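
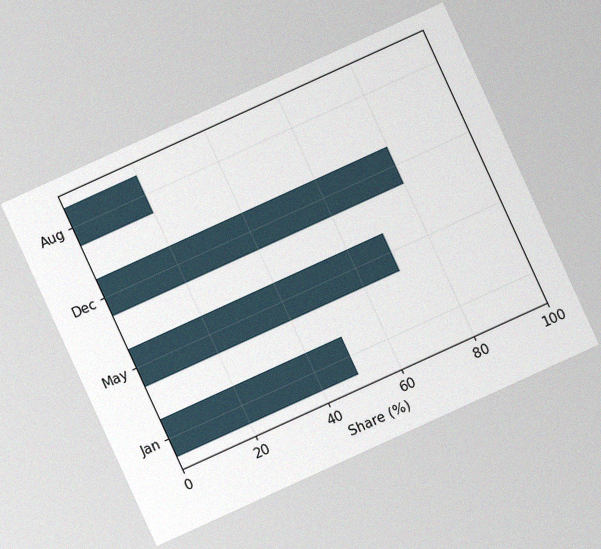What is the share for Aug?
20%

The chart is tilted about 25° counter-clockwise, with some photo noise. Reading along the chart's x-axis, the Aug bar reaches 20%.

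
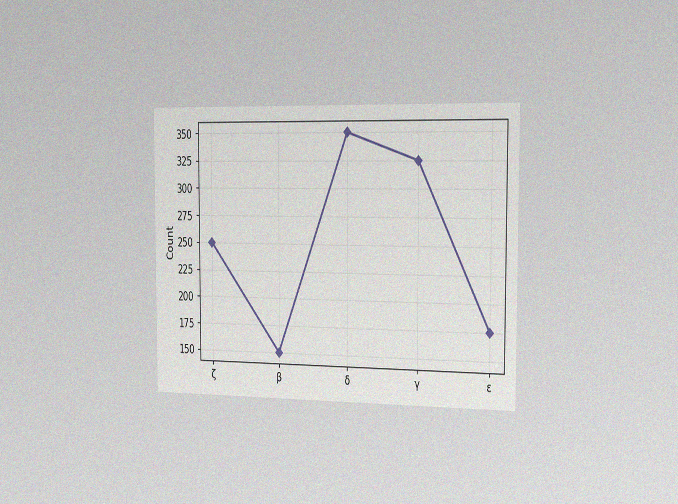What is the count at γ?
The chart is viewed slightly from the right, with some photo noise. At γ, the line is at 325.

325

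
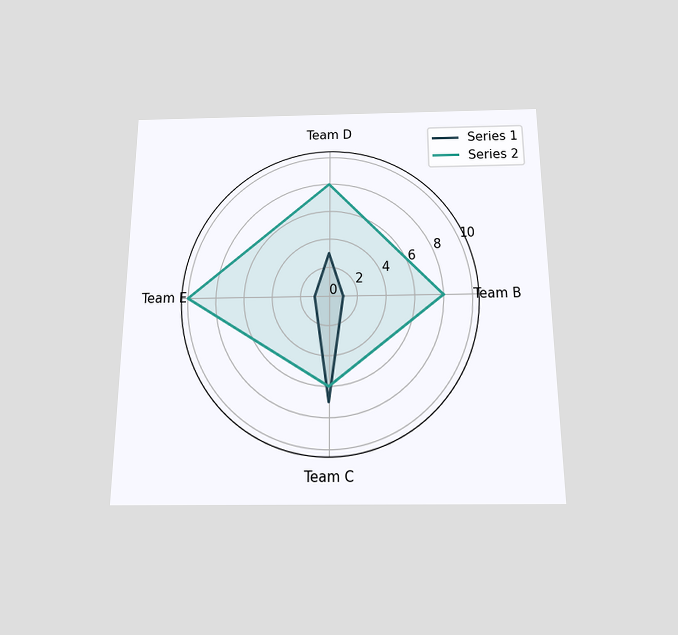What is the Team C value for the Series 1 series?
7

The chart is viewed slightly from below. On the Team C axis, Series 1 reaches 7.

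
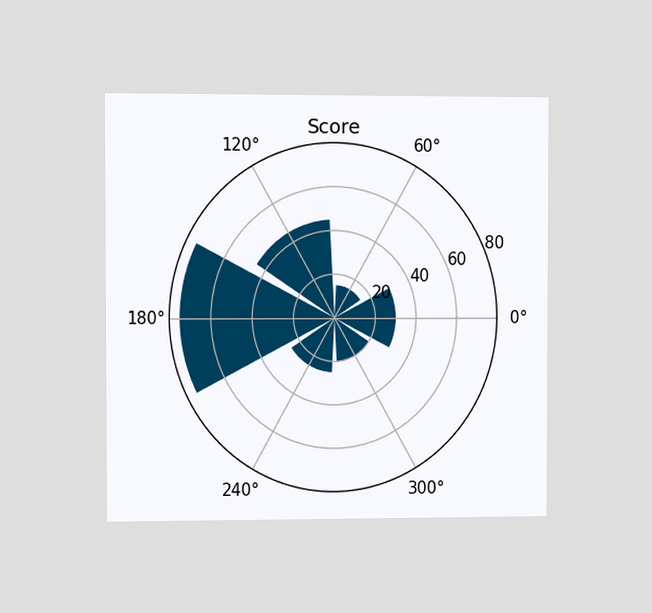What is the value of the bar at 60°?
15

The chart is viewed at a slight angle. The bar at 60° reaches 15 on the radial axis.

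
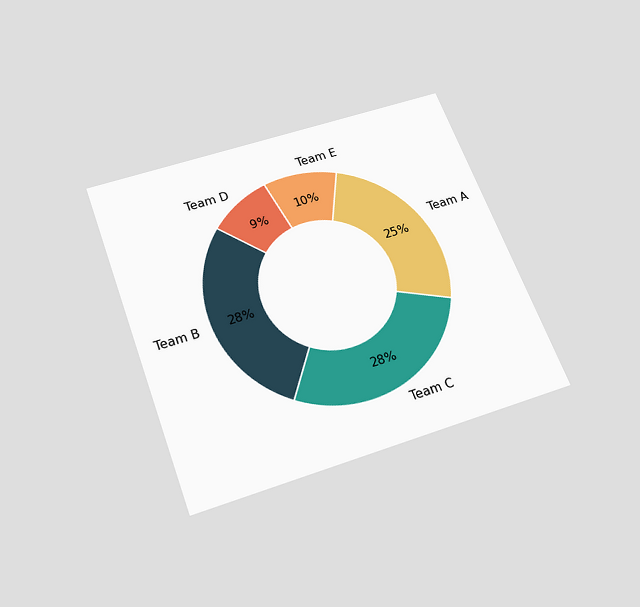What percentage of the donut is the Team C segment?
The chart is tilted about 21° counter-clockwise and viewed slightly from below. The Team C segment takes up 28% of the ring.

28%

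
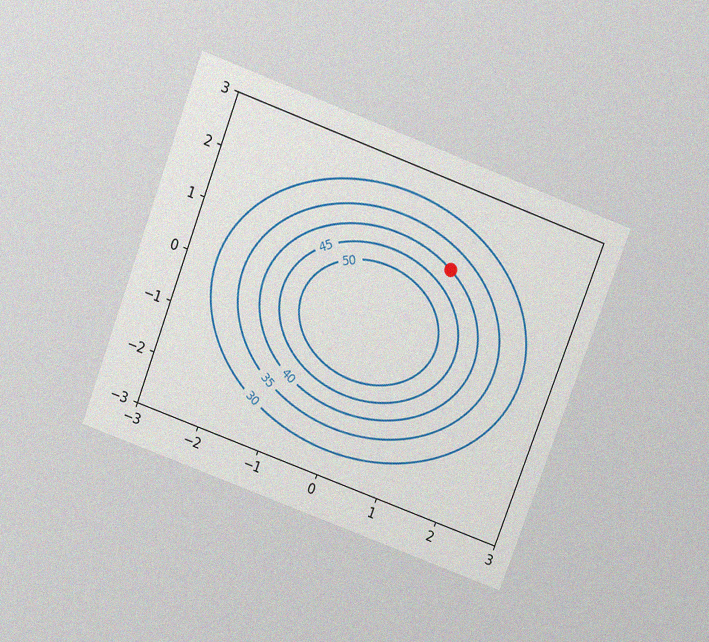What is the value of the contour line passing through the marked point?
40

The chart is tilted about 20° clockwise and viewed slightly from above, with some photo noise. The marked point sits on the contour labelled 40.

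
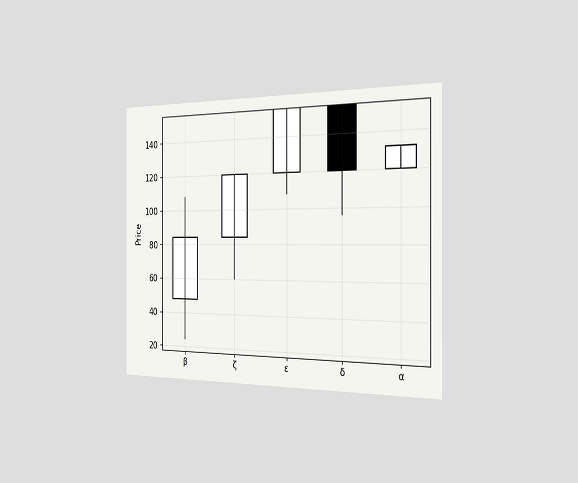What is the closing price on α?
132

The chart is viewed slightly from the right. The α candle closes at 132.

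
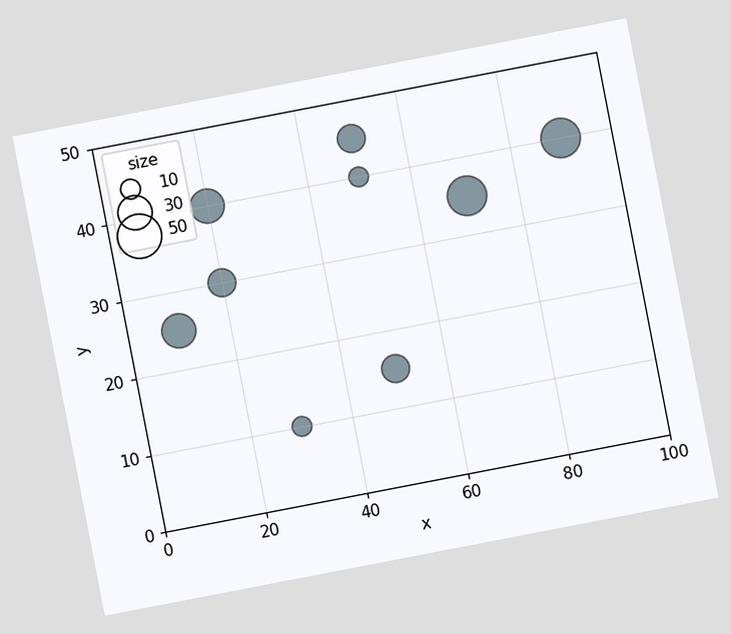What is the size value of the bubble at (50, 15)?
20

The chart is tilted about 11° counter-clockwise. Matching the bubble at (50, 15) against the size legend gives 20.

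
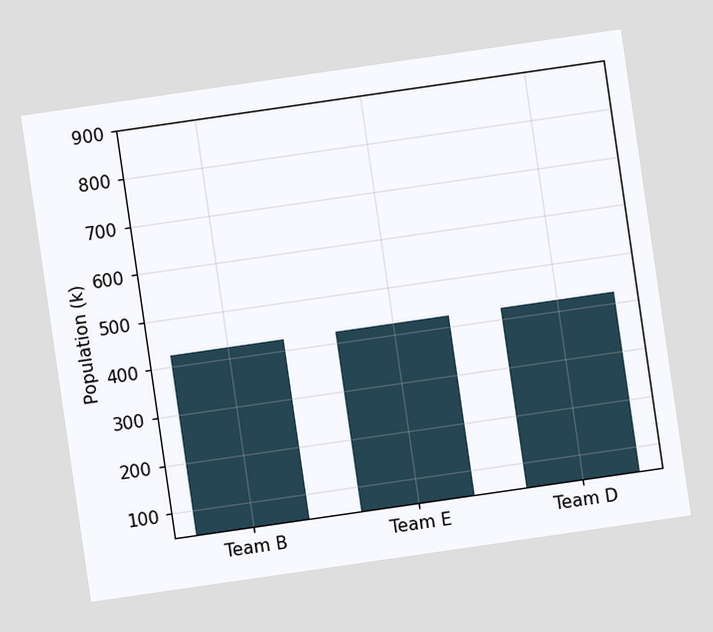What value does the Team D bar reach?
424k

The chart is tilted about 8° counter-clockwise. Reading along the chart's y-axis, the Team D bar reaches 424k.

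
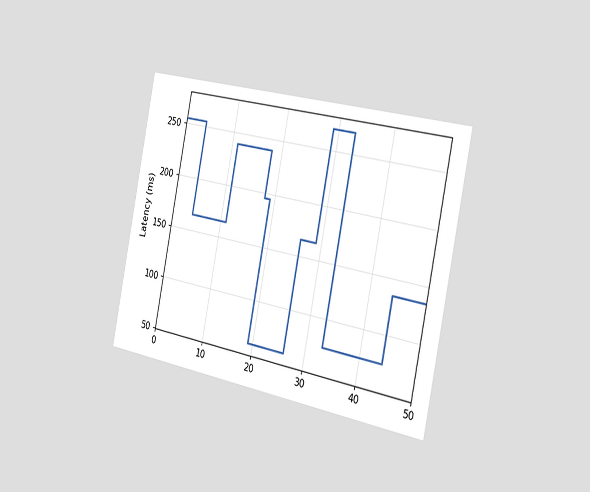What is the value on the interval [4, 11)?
165ms

The chart is tilted about 11° clockwise and viewed slightly from the right. On [4, 11) the step sits at 165ms.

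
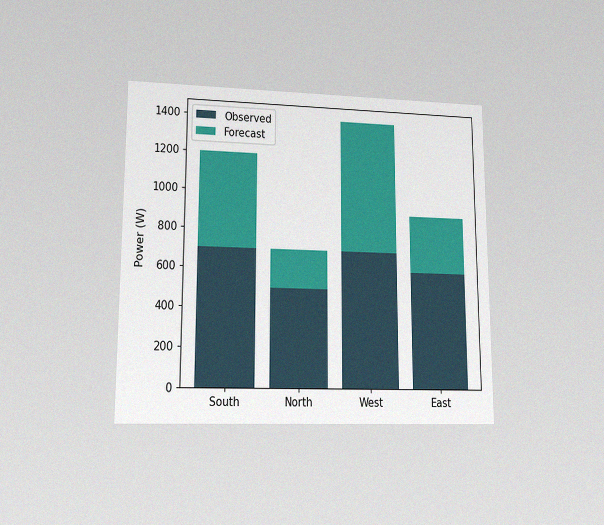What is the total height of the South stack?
The chart is viewed at a slight angle, with some photo noise. The South stack's top reaches 1200W on the y-axis.

1200W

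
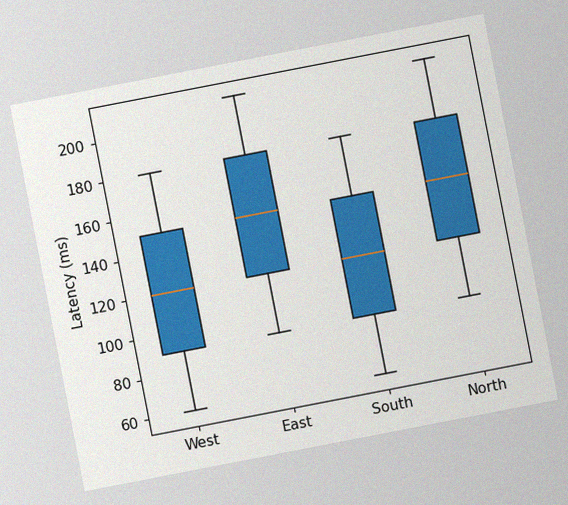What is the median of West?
120ms

The chart is tilted about 11° counter-clockwise, with some photo noise. The median line in the West box sits at 120ms.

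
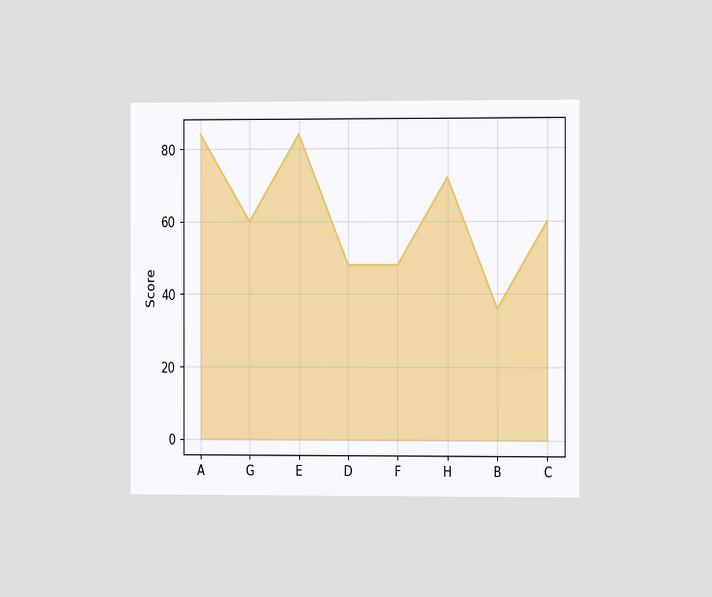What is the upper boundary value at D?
The chart is viewed slightly from the right. At D the upper boundary is at 48.

48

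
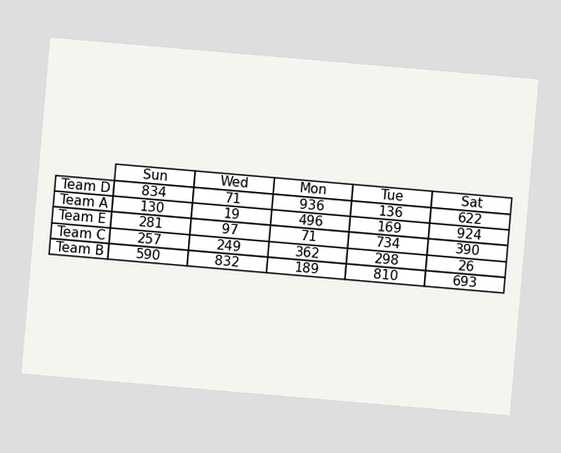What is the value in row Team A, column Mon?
496

The chart is tilted about 5° clockwise. The (Team A, Mon) cell reads 496.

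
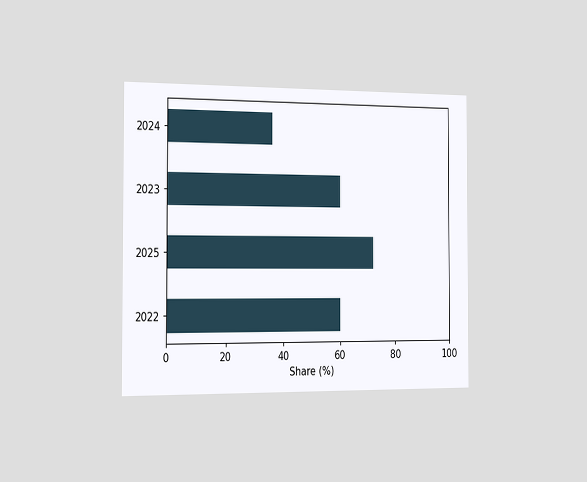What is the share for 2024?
The chart is viewed slightly from the left. Reading along the chart's x-axis, the 2024 bar reaches 36%.

36%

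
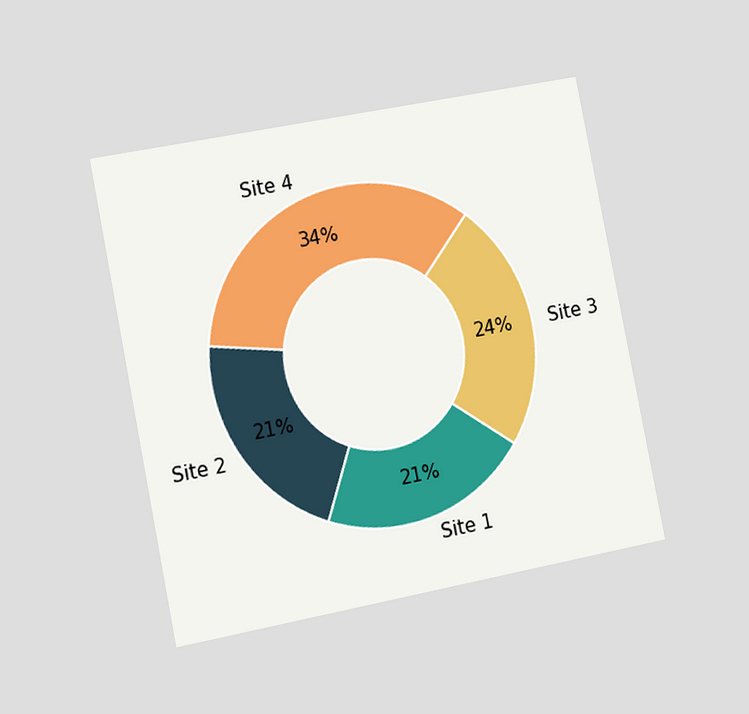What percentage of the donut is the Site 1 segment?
21%

The chart is tilted about 11° counter-clockwise and viewed slightly from the left. The Site 1 segment takes up 21% of the ring.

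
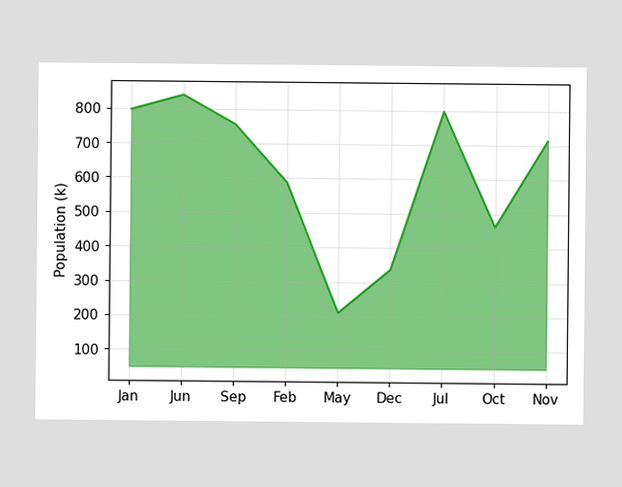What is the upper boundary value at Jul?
798k

At Jul the upper boundary is at 798k.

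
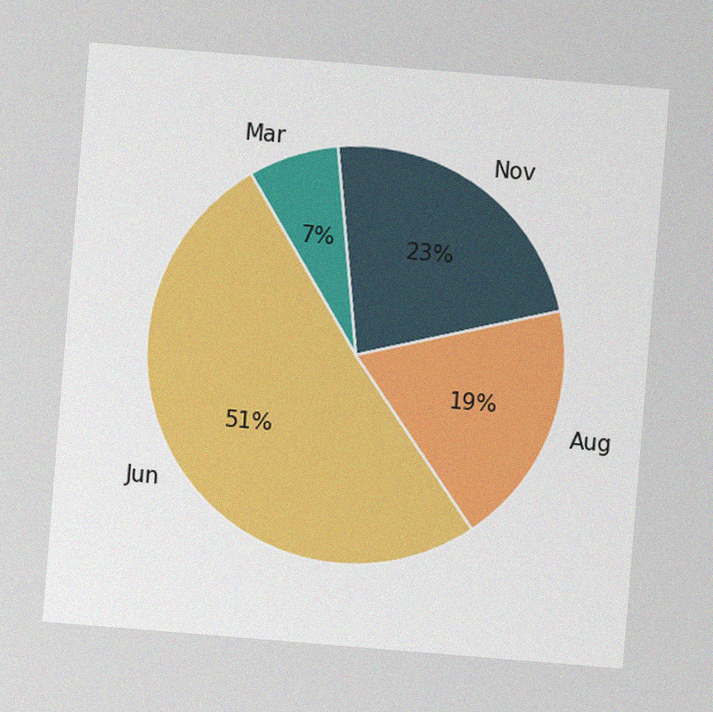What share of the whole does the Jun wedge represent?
The chart is tilted about 5° clockwise, with some photo noise. The Jun slice takes up 51% of the pie.

51%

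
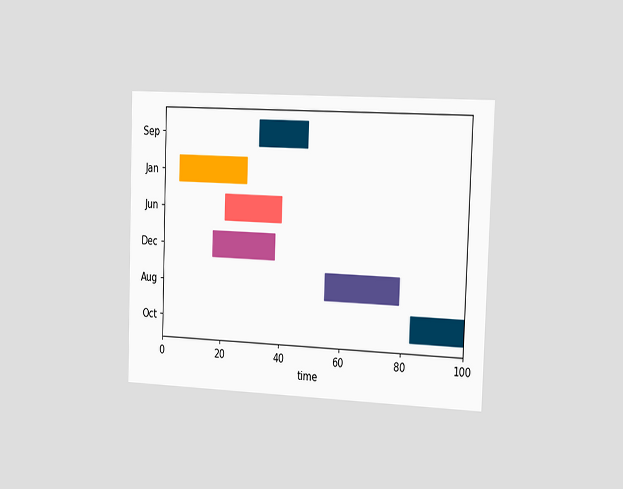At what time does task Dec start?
The chart is tilted about 2° clockwise and viewed slightly from the right. The Dec bar begins at t=17.

17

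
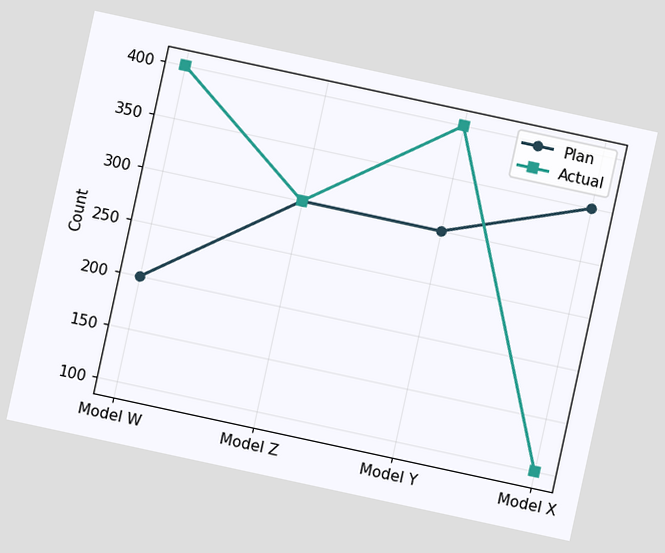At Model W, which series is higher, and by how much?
The chart is tilted about 12° clockwise. At Model W, Actual sits above the other line by 200.

Actual, by 200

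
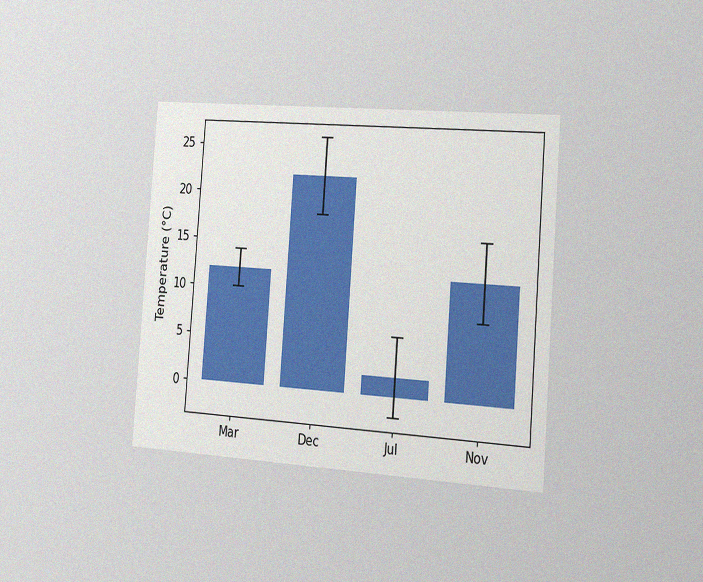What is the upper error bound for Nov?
16°C

The chart is tilted about 4° clockwise and viewed slightly from the right, with some photo noise. The Nov bar's upper whisker reaches 16°C.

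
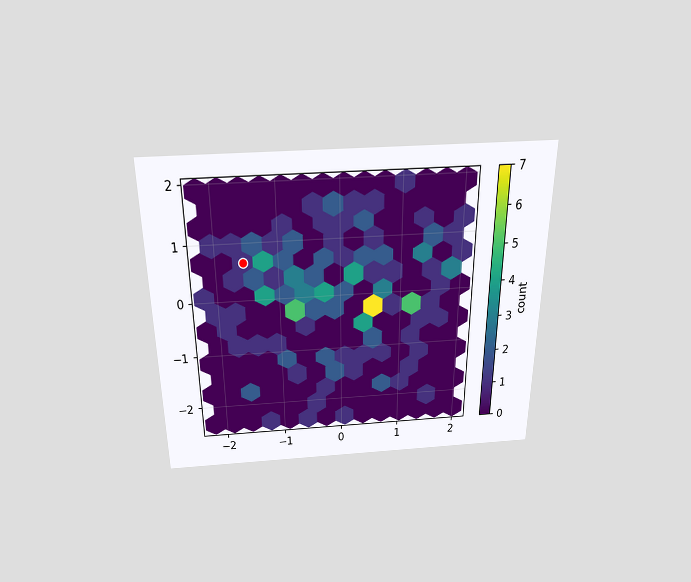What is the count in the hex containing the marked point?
1

The chart is viewed slightly from above. The marked hex reads 1 on the colorbar.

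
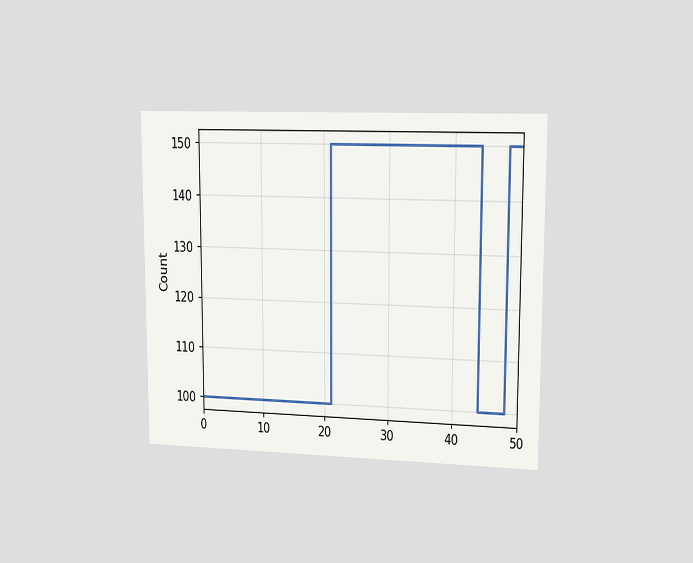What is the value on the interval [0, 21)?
100

The chart is viewed slightly from the right. On [0, 21) the step sits at 100.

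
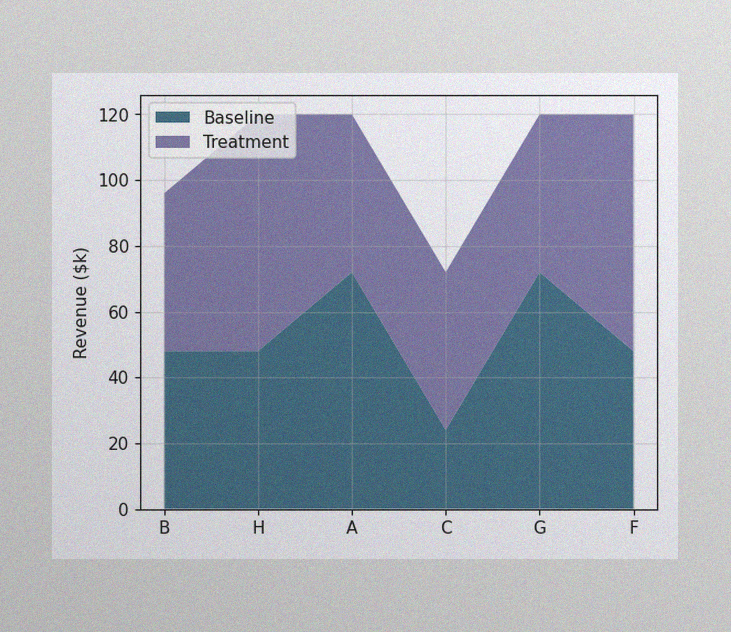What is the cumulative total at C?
The image has some photo noise and uneven lighting. The stacked total at C reaches $72k.

$72k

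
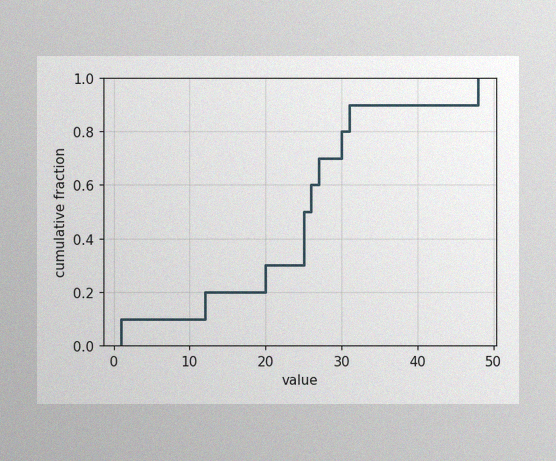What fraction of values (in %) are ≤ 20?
The image has some photo noise and uneven lighting. At x=20 the ECDF step is at 30%.

30%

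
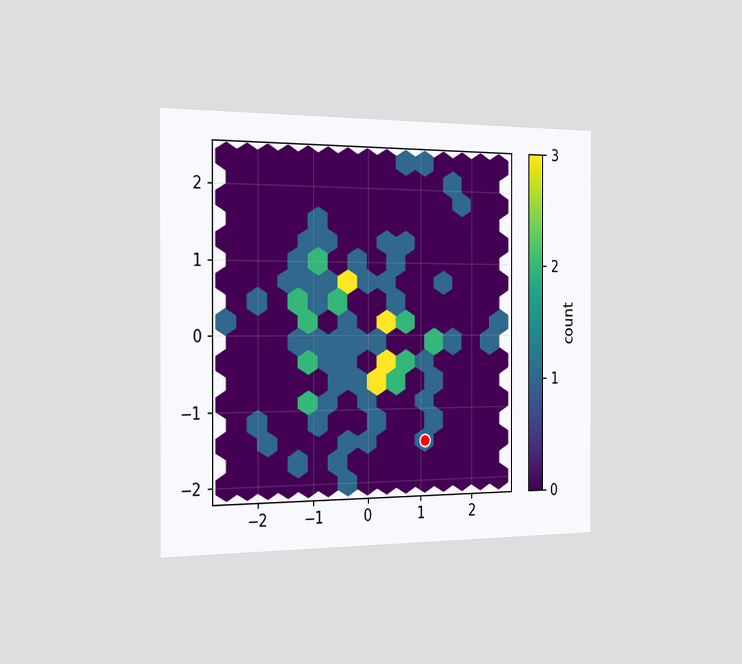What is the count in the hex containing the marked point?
The chart is viewed slightly from the left. The marked hex reads 1 on the colorbar.

1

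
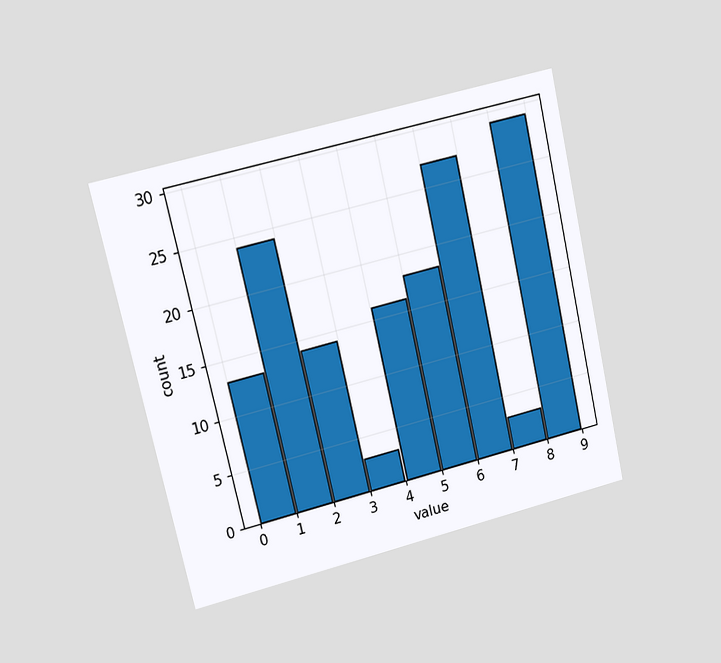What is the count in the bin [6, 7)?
27

The chart is tilted about 13° counter-clockwise and viewed at a slight angle. The [6, 7) bin has height 27.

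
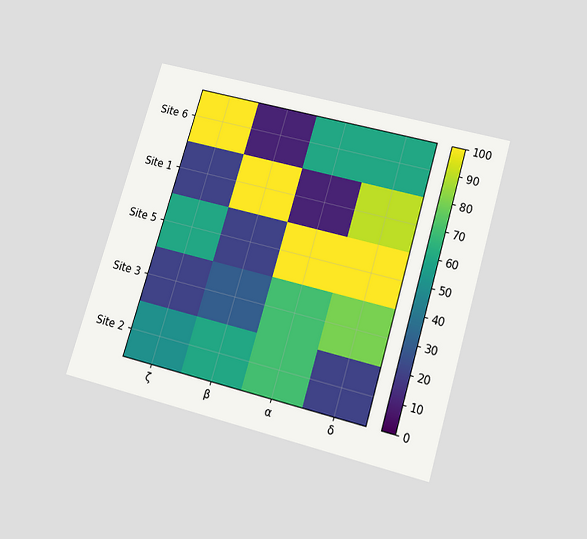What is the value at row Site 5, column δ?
The chart is tilted about 16° clockwise and viewed slightly from below. Matching cell (Site 5, δ) against the colorbar gives 100.

100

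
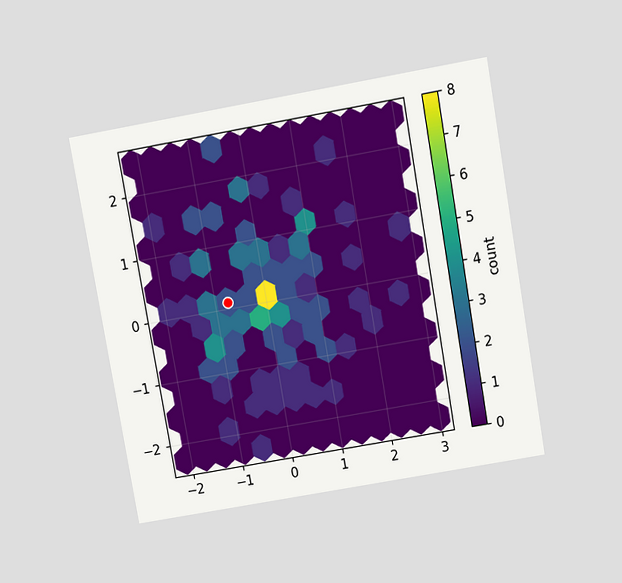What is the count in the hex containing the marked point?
2

The chart is tilted about 10° counter-clockwise and viewed slightly from above. The marked hex reads 2 on the colorbar.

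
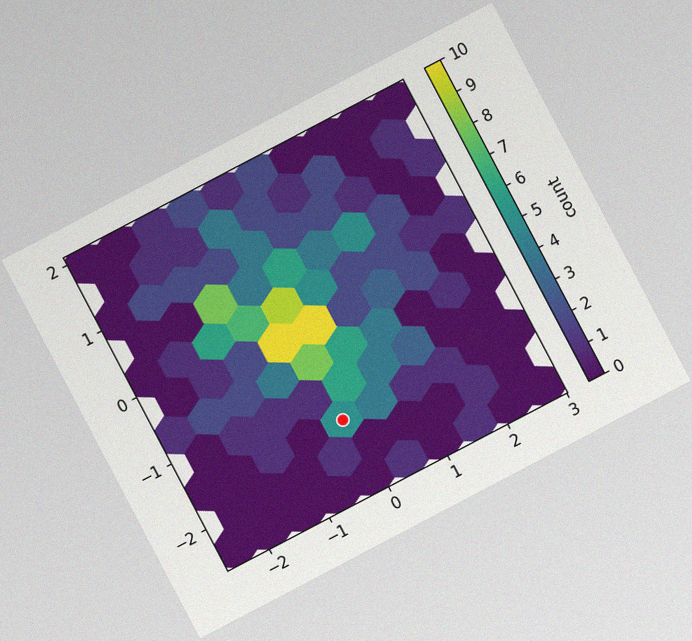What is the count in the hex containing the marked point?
5

The chart is tilted about 28° counter-clockwise, with some photo noise. The marked hex reads 5 on the colorbar.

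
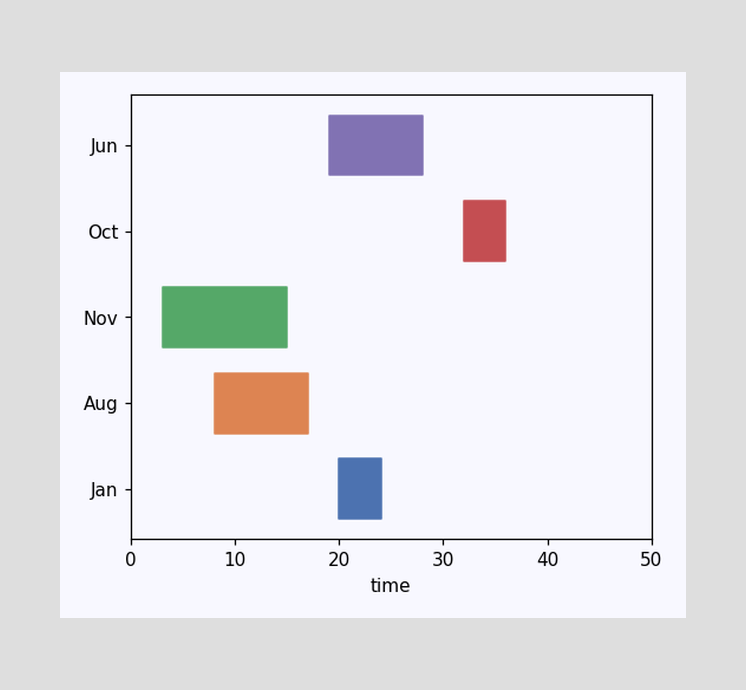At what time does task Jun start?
19

The Jun bar begins at t=19.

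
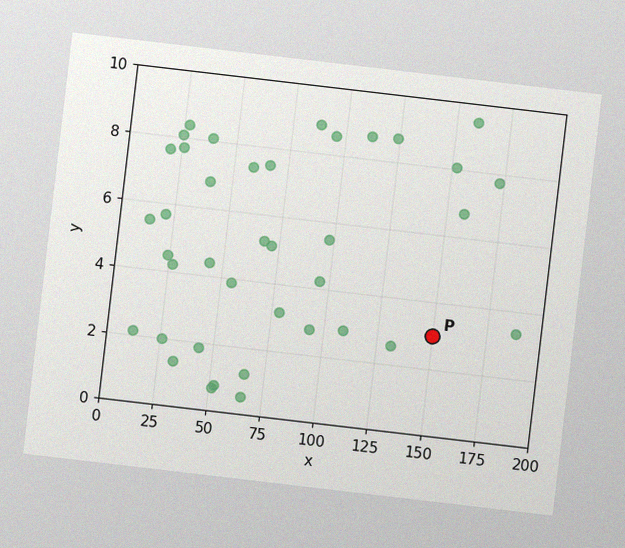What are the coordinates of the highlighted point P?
(150, 3)

The chart is tilted about 7° clockwise, with some photo noise. Following the gridlines from P to each axis, P sits at (150, 3).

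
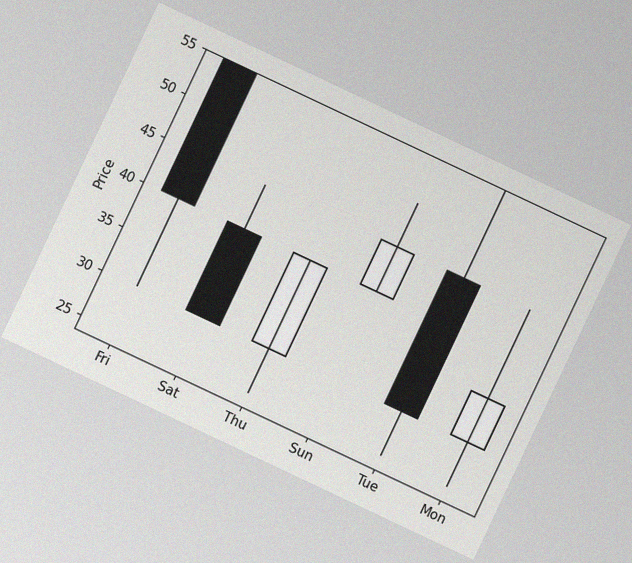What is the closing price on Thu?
The chart is tilted about 25° clockwise, with some photo noise. The Thu candle closes at 40.

40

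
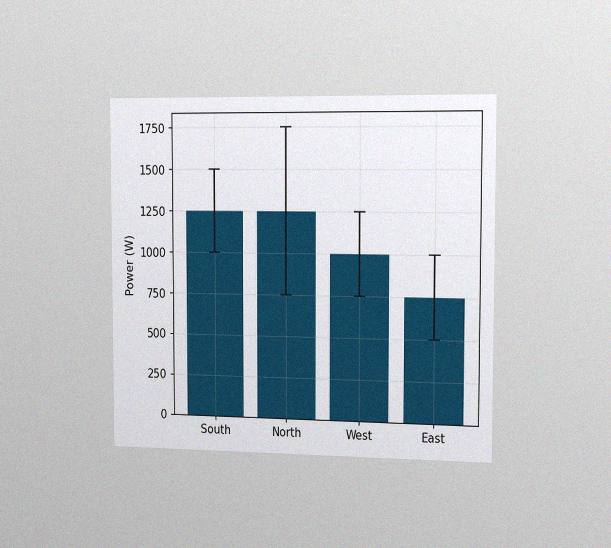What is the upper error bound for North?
1750W

The chart is viewed slightly from the right, with some photo noise. The North bar's upper whisker reaches 1750W.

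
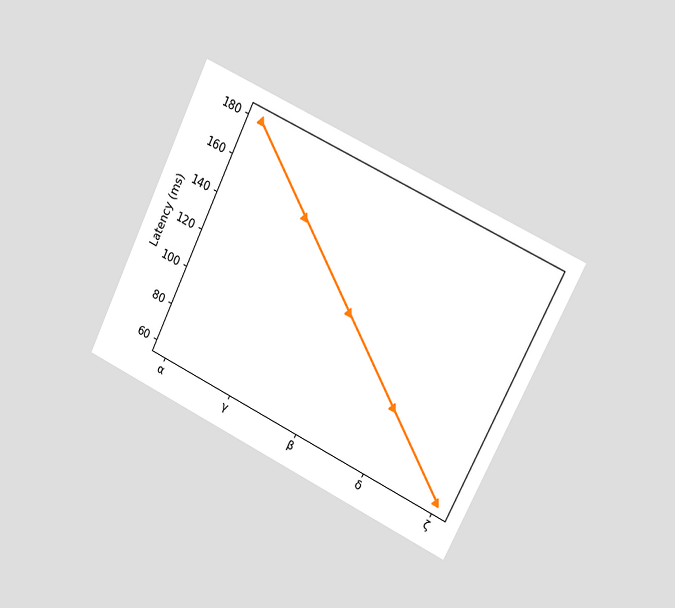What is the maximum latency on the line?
The chart is tilted about 26° clockwise and viewed slightly from the right. The highest point is at α, and reading across to the y-axis gives 180ms.

180ms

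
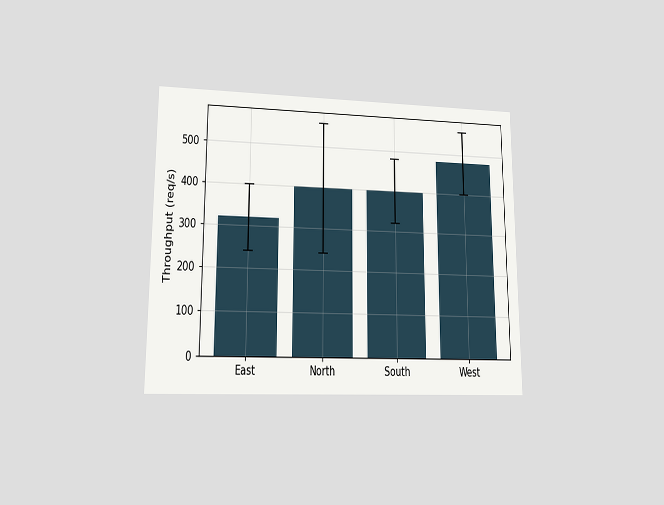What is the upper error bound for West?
560req/s

The chart is viewed at a slight angle. The West bar's upper whisker reaches 560req/s.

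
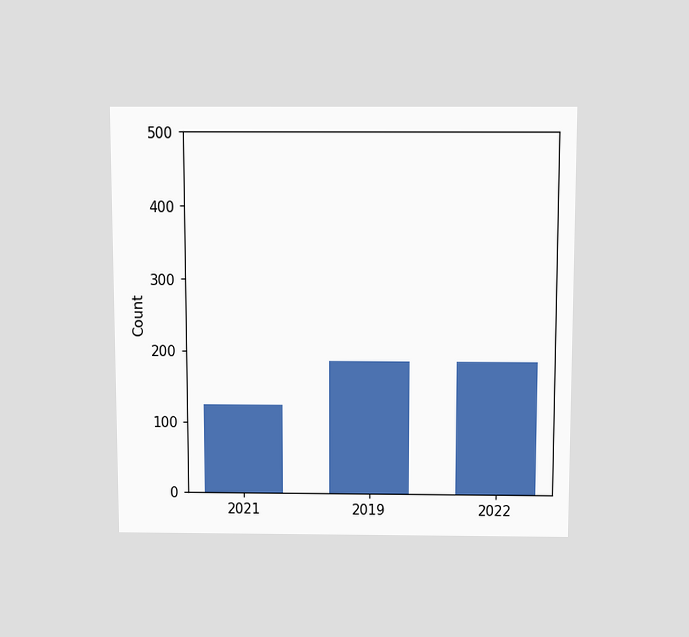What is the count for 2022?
186

The chart is viewed slightly from above. Reading along the chart's y-axis, the 2022 bar reaches 186.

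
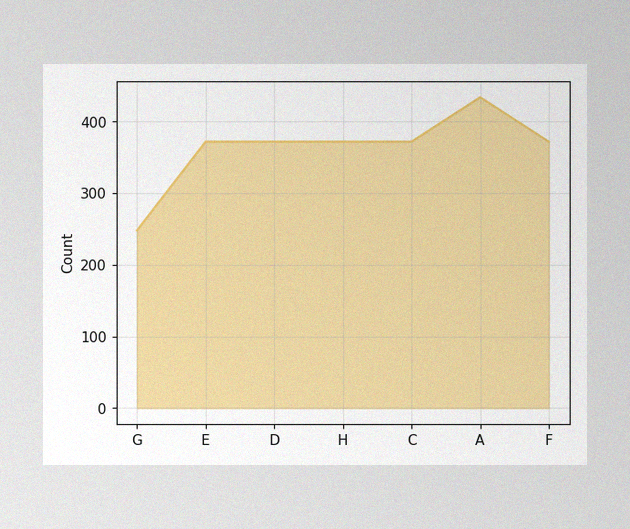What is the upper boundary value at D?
372

The image has some photo noise and uneven lighting. At D the upper boundary is at 372.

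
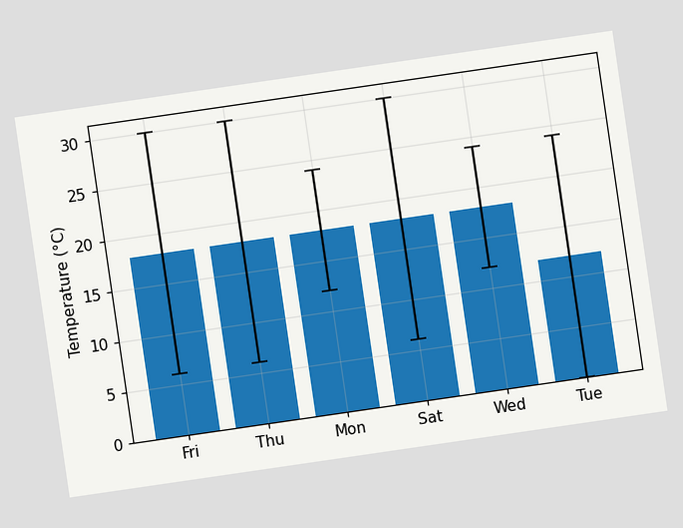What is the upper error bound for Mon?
The chart is tilted about 8° counter-clockwise. The Mon bar's upper whisker reaches 24°C.

24°C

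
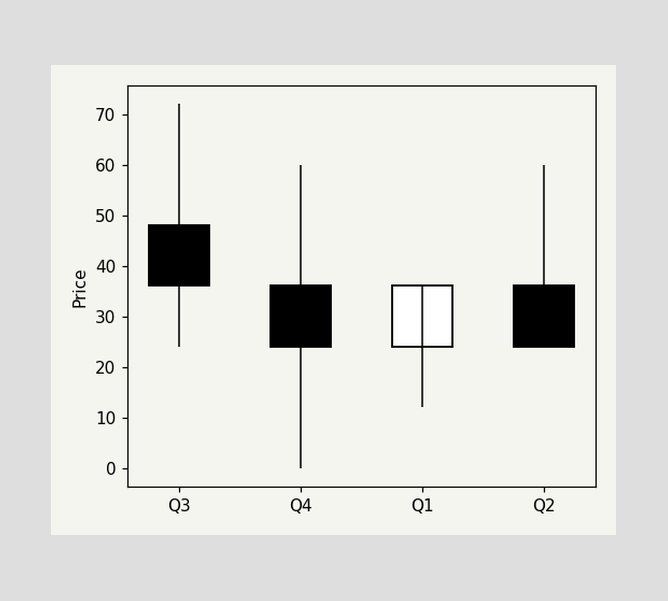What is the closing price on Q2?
The Q2 candle closes at 24.

24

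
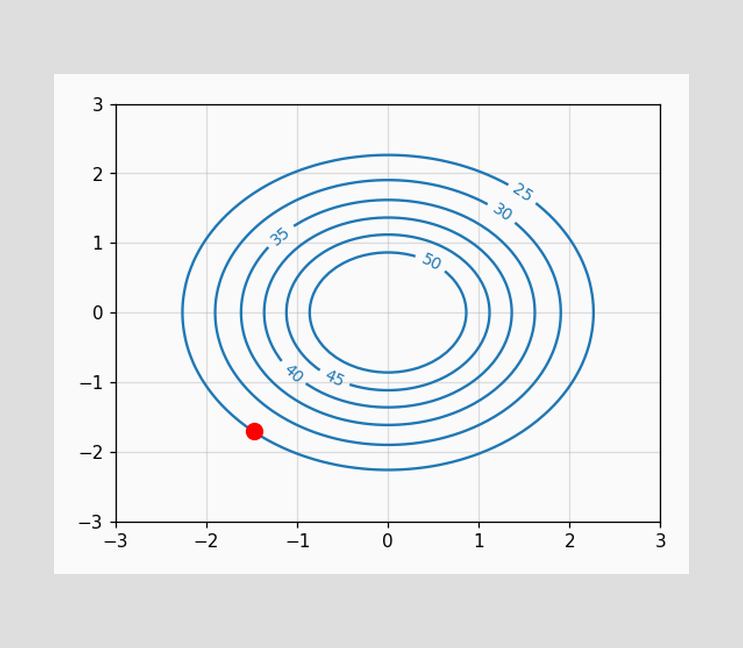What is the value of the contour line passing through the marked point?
25

The marked point sits on the contour labelled 25.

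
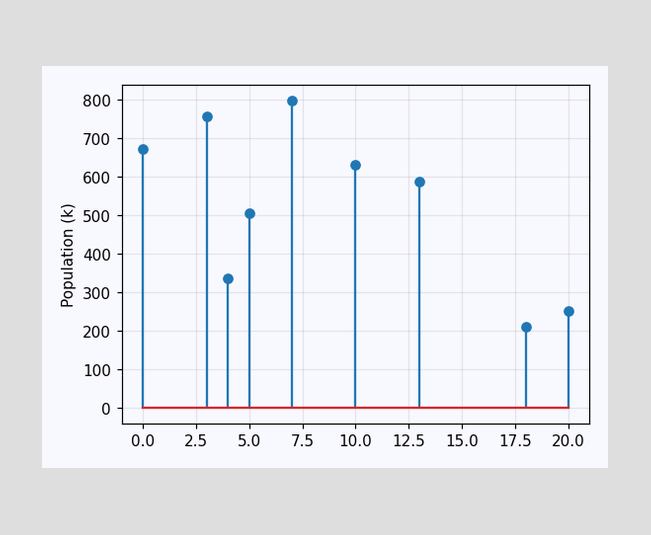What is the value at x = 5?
The stem at x=5 reaches 504k.

504k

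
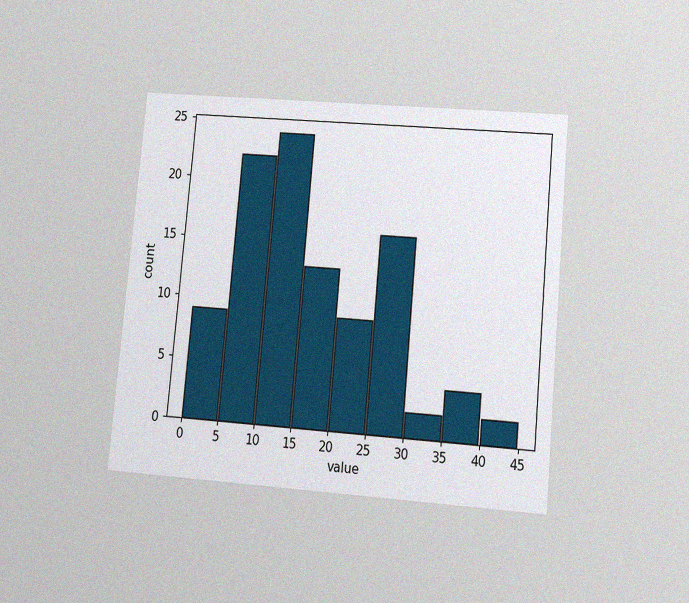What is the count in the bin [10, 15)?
The chart is tilted about 5° clockwise and viewed at a slight angle, with some photo noise. The [10, 15) bin has height 24.

24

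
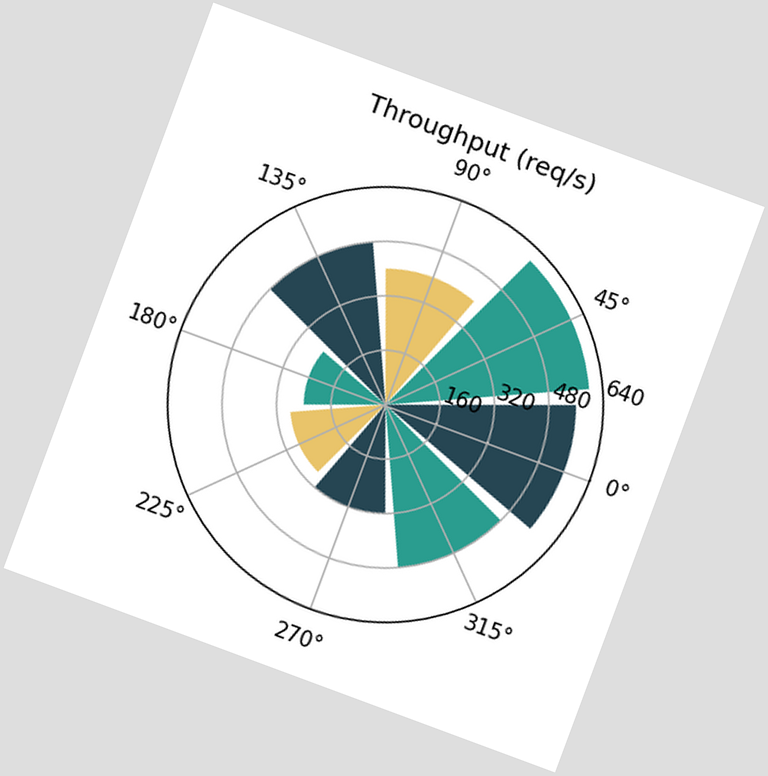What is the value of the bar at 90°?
The chart is tilted about 20° clockwise. The bar at 90° reaches 400req/s on the radial axis.

400req/s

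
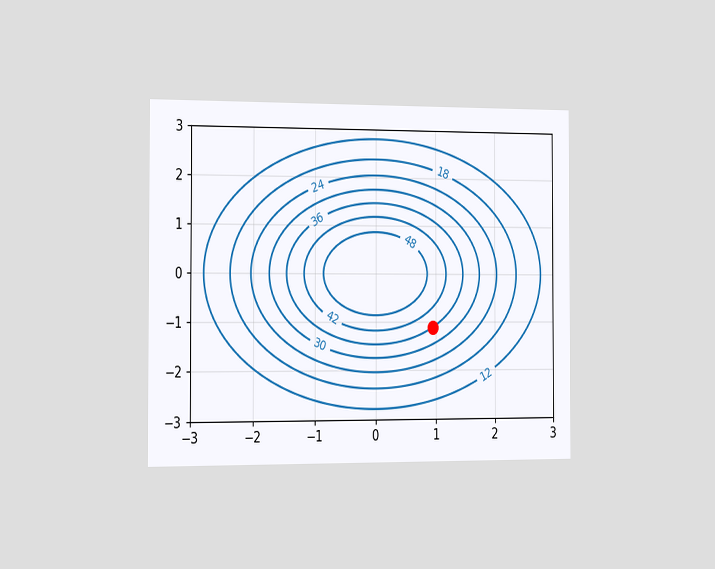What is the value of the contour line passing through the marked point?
The chart is viewed slightly from the left. The marked point sits on the contour labelled 36.

36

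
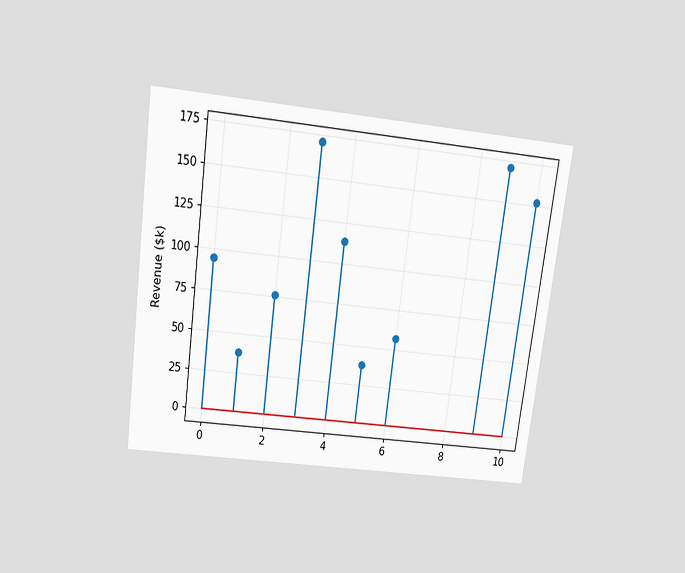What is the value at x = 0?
The chart is tilted about 7° clockwise and viewed slightly from above. The stem at x=0 reaches $95k.

$95k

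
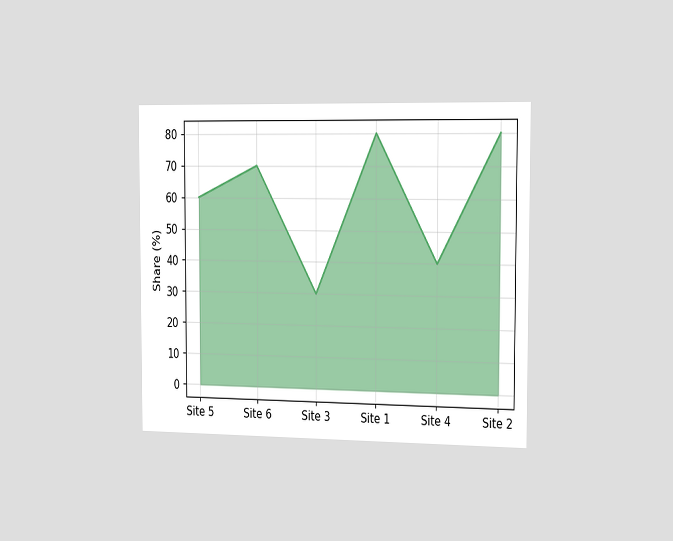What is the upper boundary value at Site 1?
The chart is viewed slightly from the right. At Site 1 the upper boundary is at 80%.

80%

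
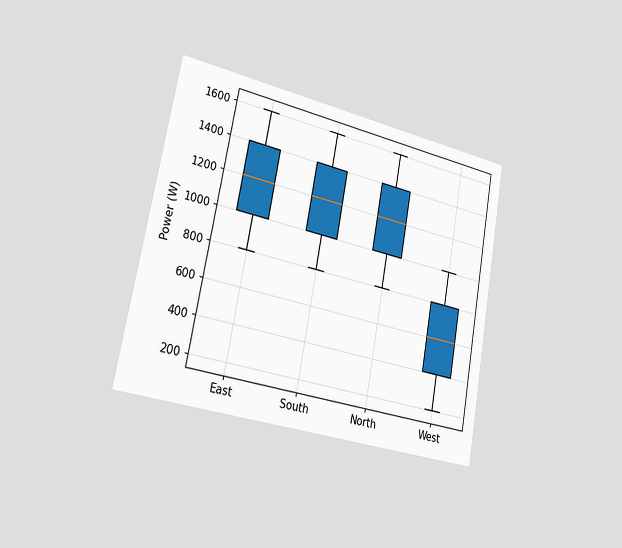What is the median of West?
The chart is tilted about 10° clockwise and viewed slightly from the left. The median line in the West box sits at 600W.

600W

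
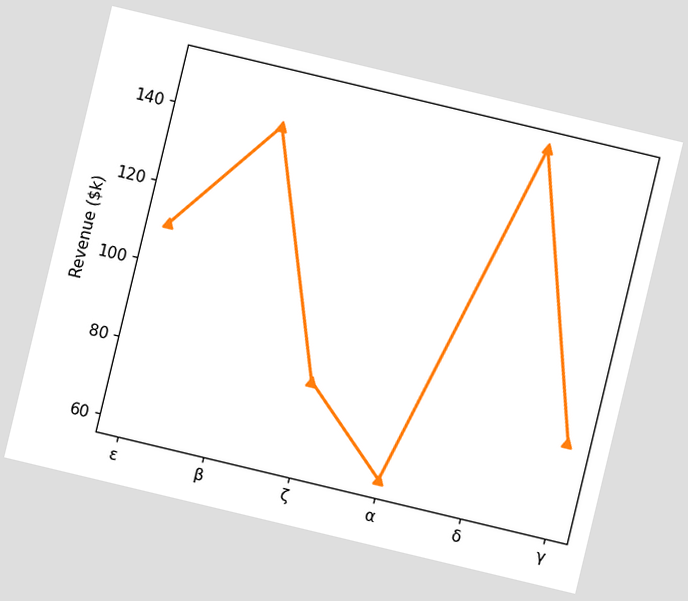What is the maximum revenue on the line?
$150k

The chart is tilted about 13° clockwise. The highest point is at δ, and reading across to the y-axis gives $150k.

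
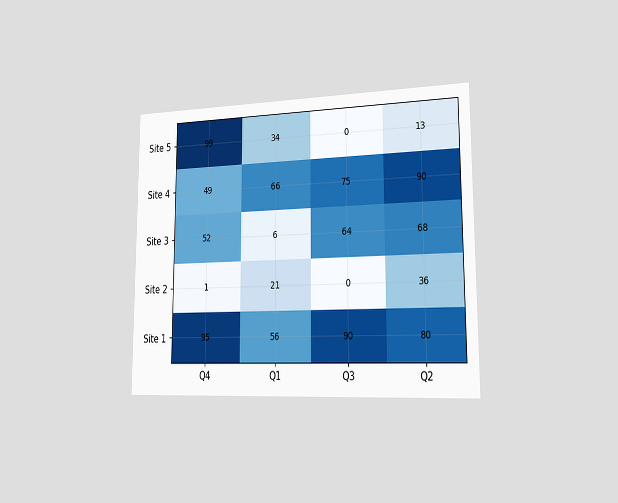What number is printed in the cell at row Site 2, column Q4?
The chart is viewed slightly from the right. The (Site 2, Q4) cell reads 1.

1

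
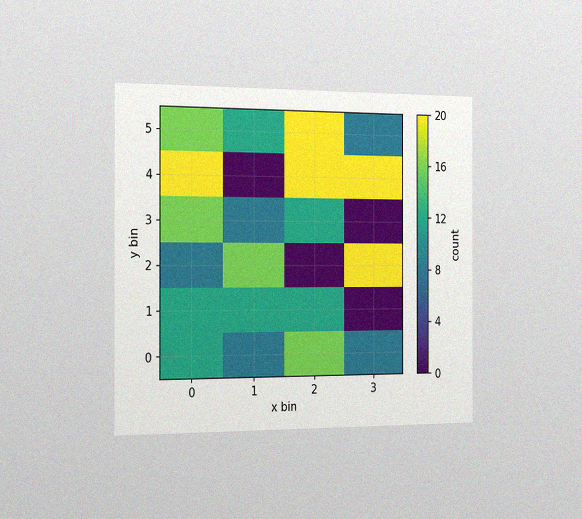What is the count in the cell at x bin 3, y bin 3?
The chart is viewed slightly from the left, with some photo noise. Matching the cell (3, 3) against the colorbar gives 0.

0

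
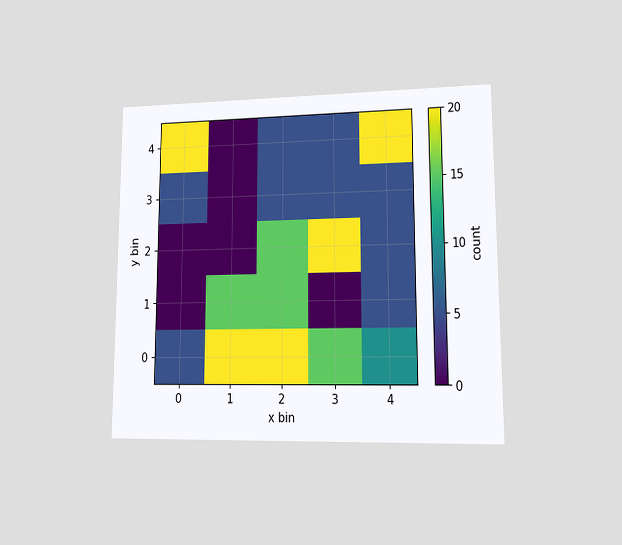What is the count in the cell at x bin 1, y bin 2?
0

The chart is viewed at a slight angle. Matching the cell (1, 2) against the colorbar gives 0.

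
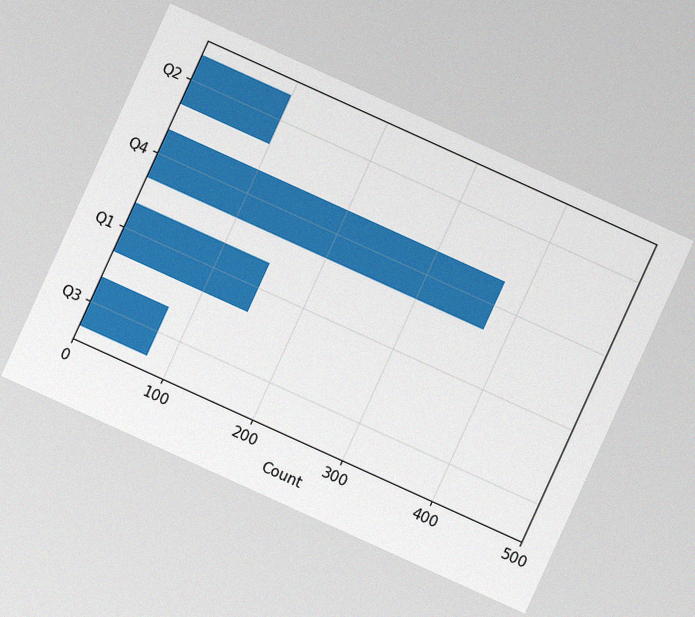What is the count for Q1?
The chart is tilted about 24° clockwise, with some photo noise. Reading along the chart's x-axis, the Q1 bar reaches 150.

150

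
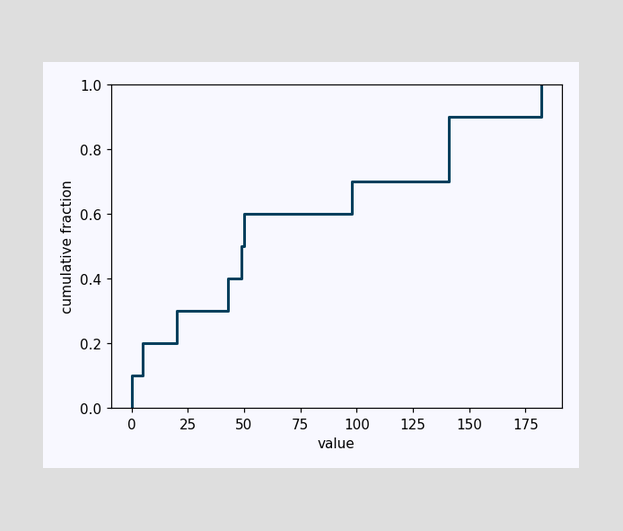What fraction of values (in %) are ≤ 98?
70%

At x=98 the ECDF step is at 70%.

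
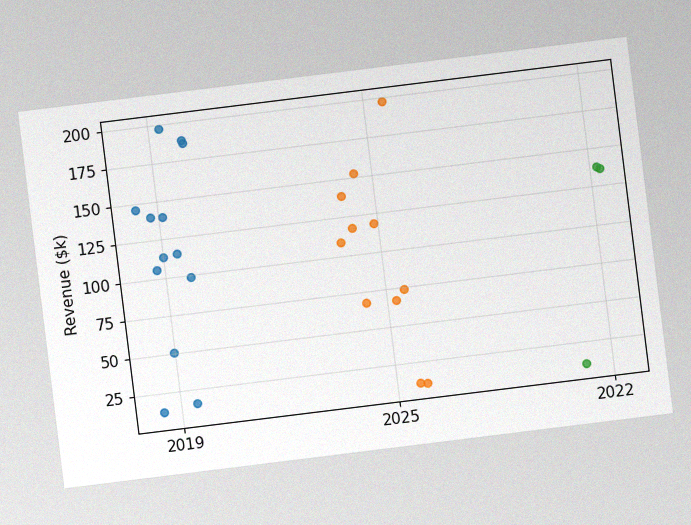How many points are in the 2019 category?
13

The chart is tilted about 7° counter-clockwise, with some photo noise. Counting the markers in the 2019 column gives 13.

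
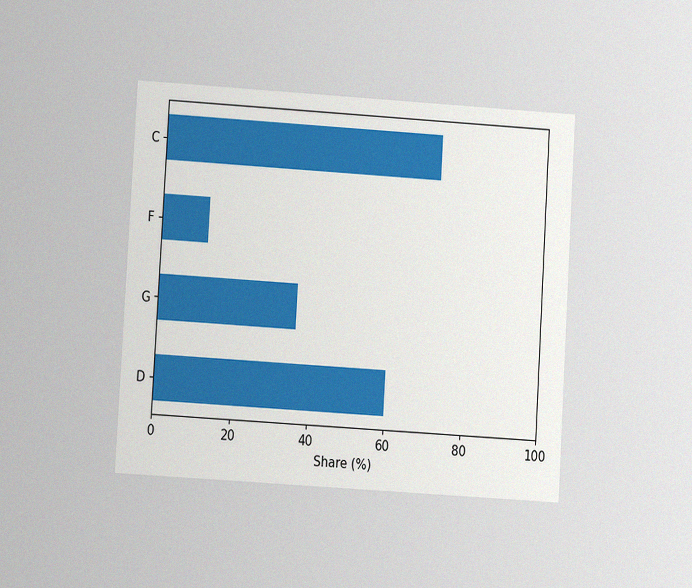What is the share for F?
The chart is tilted about 3° clockwise and viewed at a slight angle, with some photo noise. Reading along the chart's x-axis, the F bar reaches 12%.

12%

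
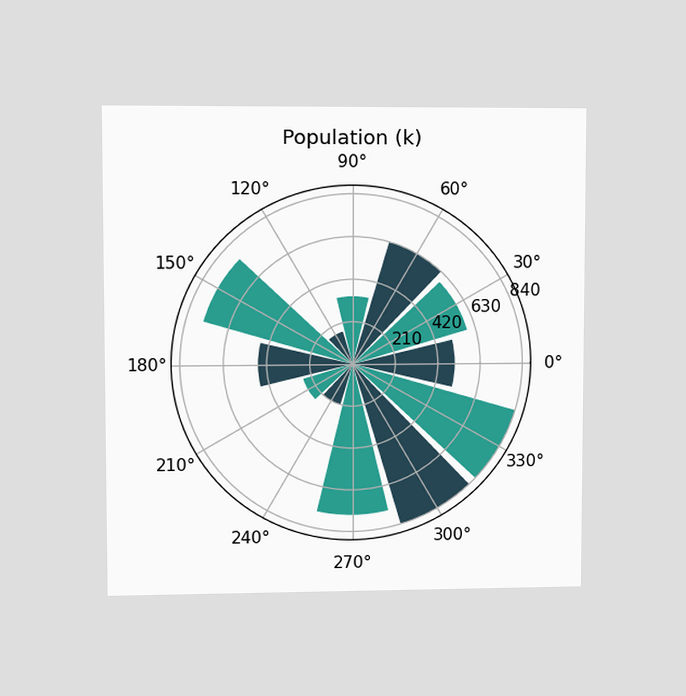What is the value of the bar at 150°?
756k

The chart is viewed at a slight angle. The bar at 150° reaches 756k on the radial axis.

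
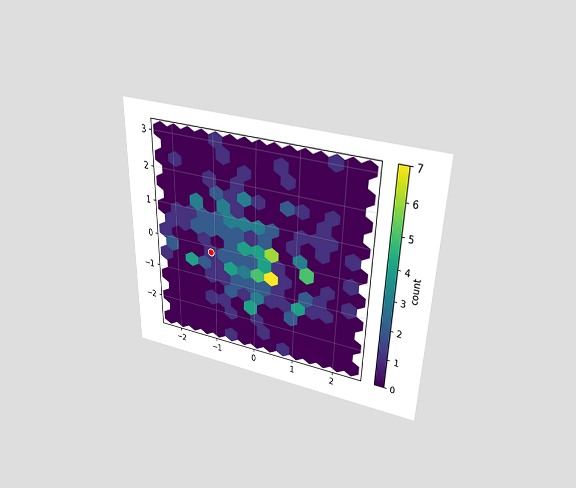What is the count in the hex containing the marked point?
1

The chart is viewed slightly from above. The marked hex reads 1 on the colorbar.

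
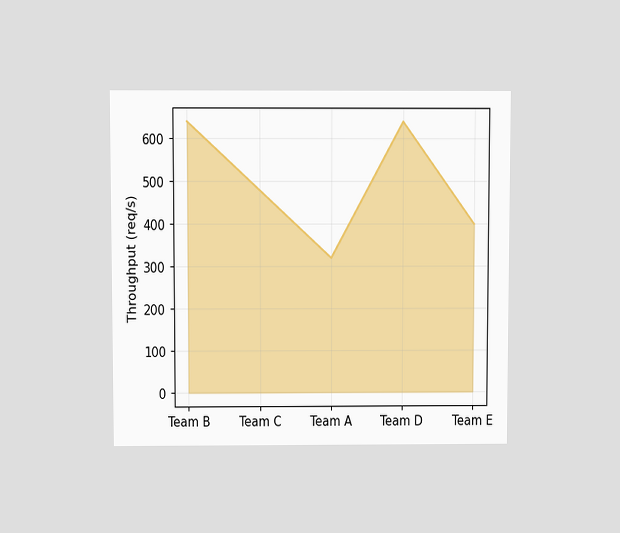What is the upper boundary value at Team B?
The chart is viewed slightly from above. At Team B the upper boundary is at 640req/s.

640req/s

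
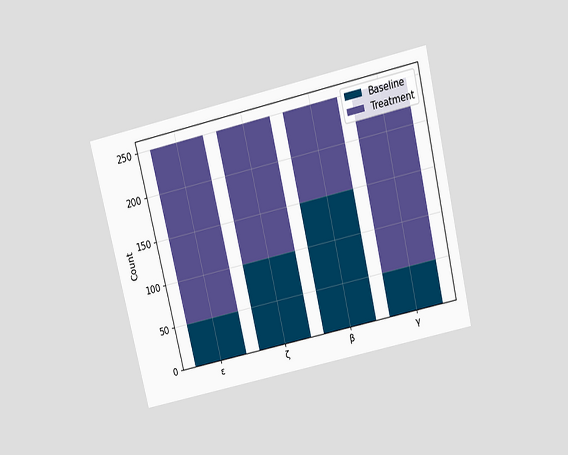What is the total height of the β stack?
The chart is tilted about 13° counter-clockwise and viewed slightly from above. The β stack's top reaches 250 on the y-axis.

250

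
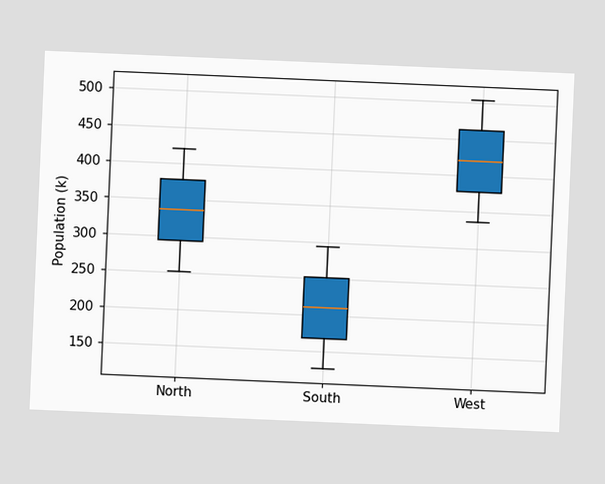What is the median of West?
The chart is tilted about 2° clockwise. The median line in the West box sits at 420k.

420k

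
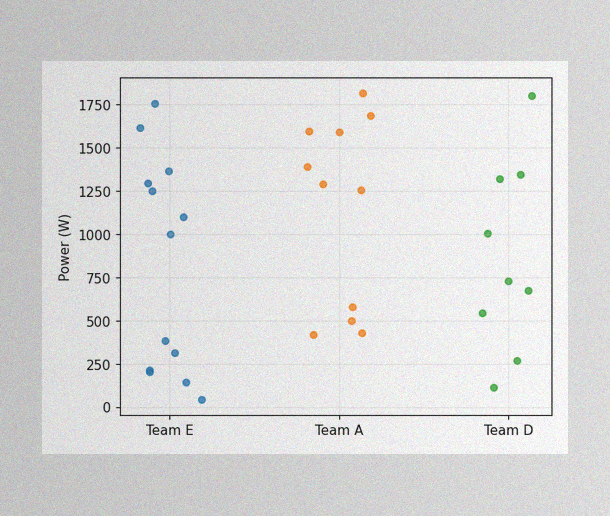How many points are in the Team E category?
13

The image has some photo noise and uneven lighting. Counting the markers in the Team E column gives 13.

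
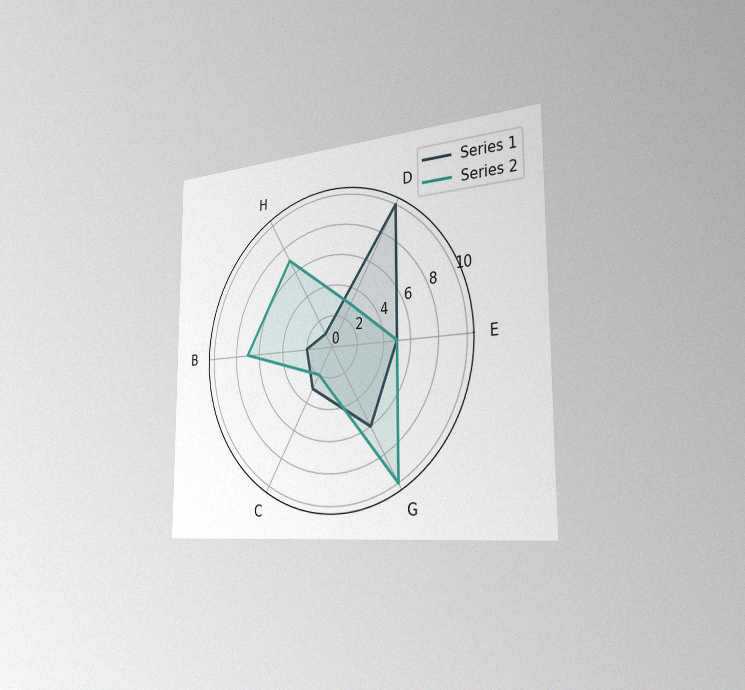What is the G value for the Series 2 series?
10

The chart is viewed slightly from the right, with some photo noise. On the G axis, Series 2 reaches 10.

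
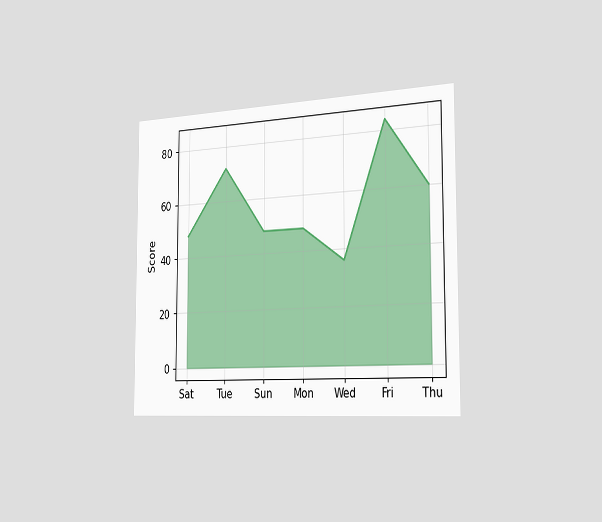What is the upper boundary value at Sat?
The chart is viewed slightly from the right. At Sat the upper boundary is at 48.

48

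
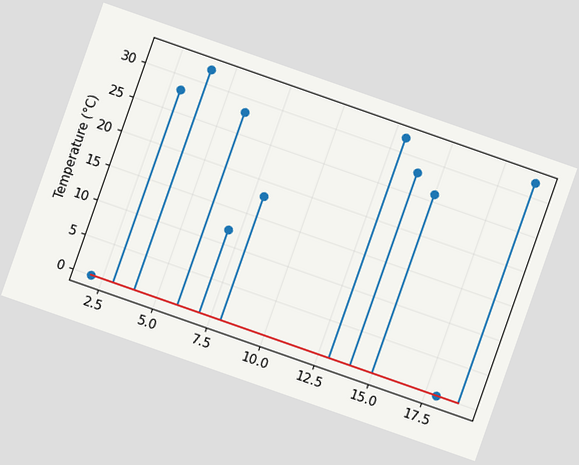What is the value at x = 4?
32°C

The chart is tilted about 19° clockwise. The stem at x=4 reaches 32°C.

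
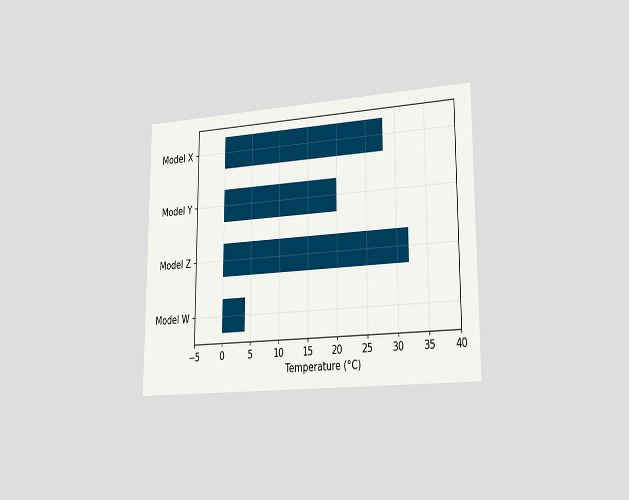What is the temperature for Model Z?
32°C

The chart is viewed slightly from the right. Reading along the chart's x-axis, the Model Z bar reaches 32°C.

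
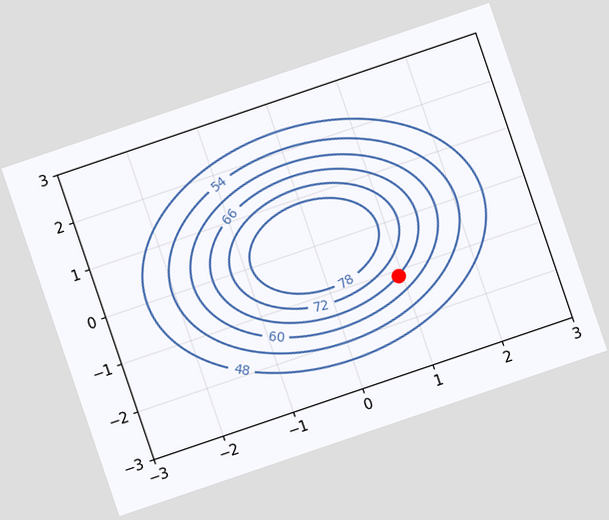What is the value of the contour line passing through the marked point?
66

The chart is tilted about 19° counter-clockwise. The marked point sits on the contour labelled 66.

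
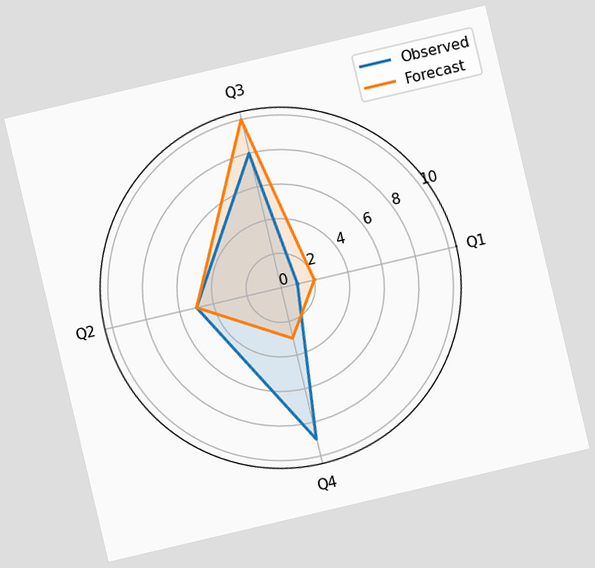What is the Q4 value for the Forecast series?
The chart is tilted about 13° counter-clockwise. On the Q4 axis, Forecast reaches 3.

3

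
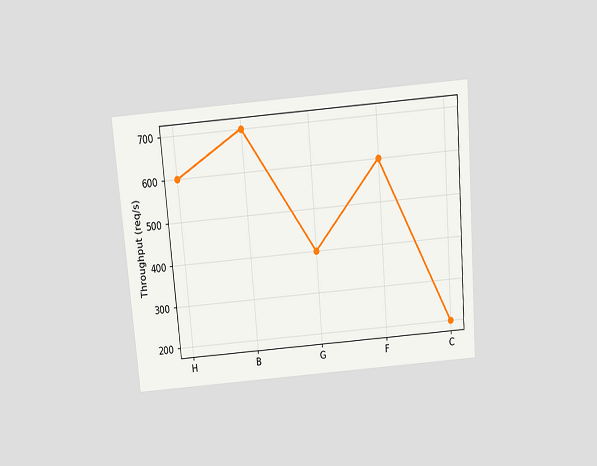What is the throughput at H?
600req/s

The chart is tilted about 5° counter-clockwise and viewed slightly from above. At H, the line is at 600req/s.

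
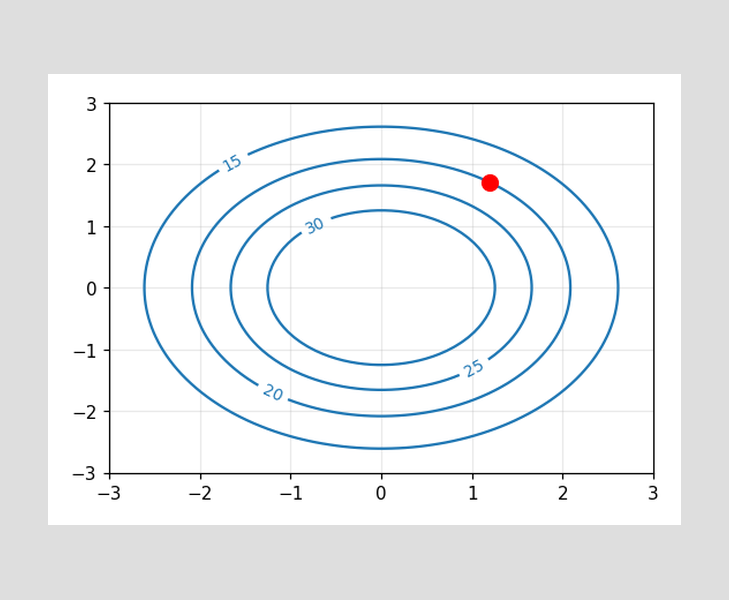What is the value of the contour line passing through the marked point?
The marked point sits on the contour labelled 20.

20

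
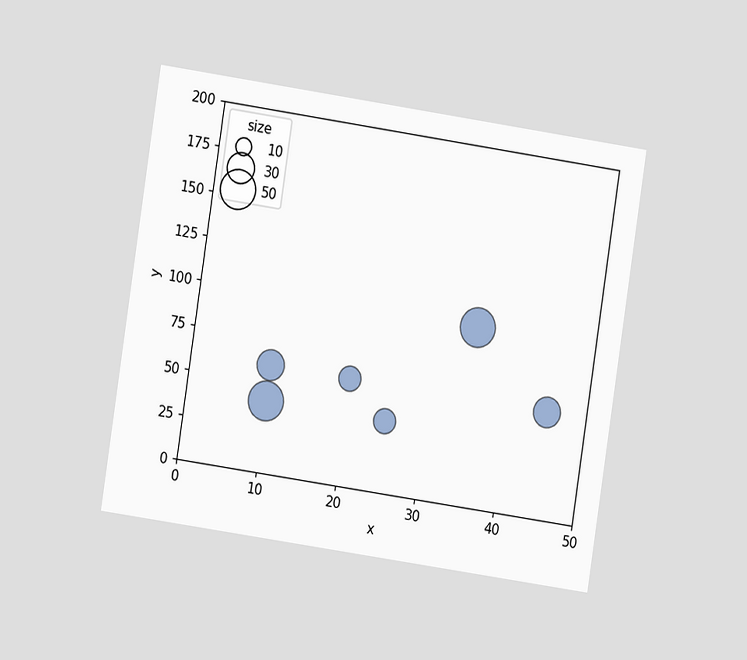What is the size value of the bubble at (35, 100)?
The chart is tilted about 9° clockwise and viewed at a slight angle. Matching the bubble at (35, 100) against the size legend gives 50.

50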